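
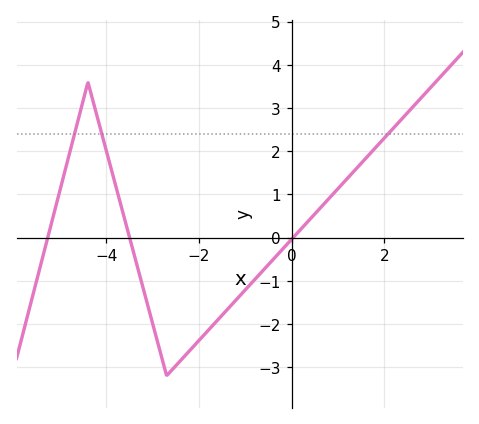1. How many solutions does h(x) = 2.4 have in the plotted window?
3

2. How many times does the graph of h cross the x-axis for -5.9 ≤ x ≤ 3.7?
3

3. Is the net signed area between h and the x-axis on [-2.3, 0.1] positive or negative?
negative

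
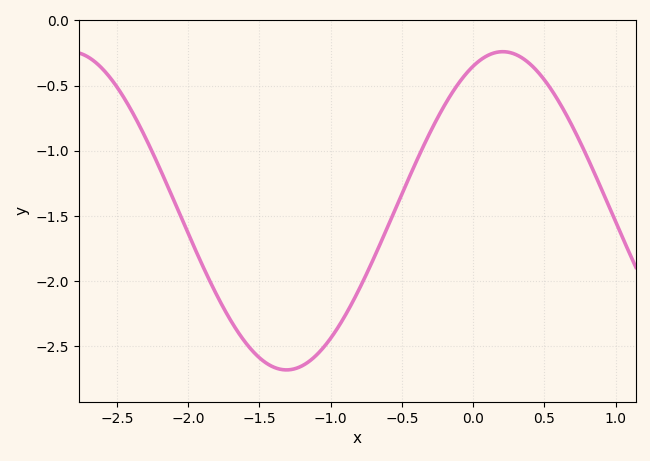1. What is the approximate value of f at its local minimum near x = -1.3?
-2.68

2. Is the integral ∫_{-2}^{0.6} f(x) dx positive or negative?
negative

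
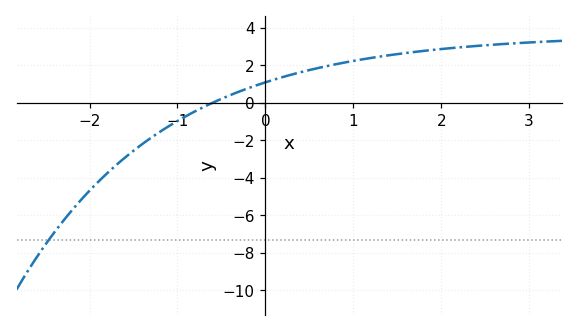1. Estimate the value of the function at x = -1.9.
-4.2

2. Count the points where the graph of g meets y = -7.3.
1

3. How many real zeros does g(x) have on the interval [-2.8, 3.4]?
1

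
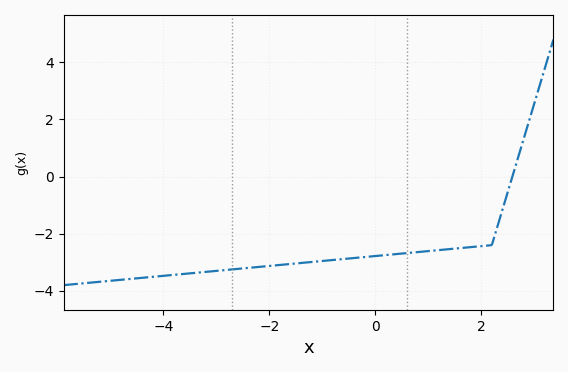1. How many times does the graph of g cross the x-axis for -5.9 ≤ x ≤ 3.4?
1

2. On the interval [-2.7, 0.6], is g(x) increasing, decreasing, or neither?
increasing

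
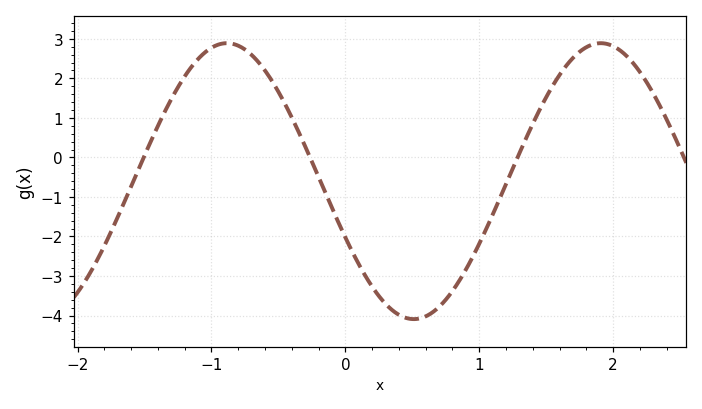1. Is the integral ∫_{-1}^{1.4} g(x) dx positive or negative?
negative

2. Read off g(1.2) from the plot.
-0.7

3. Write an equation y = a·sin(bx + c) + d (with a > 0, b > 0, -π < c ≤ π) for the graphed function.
y = 3.49sin(2.2x - 2.7) - 0.6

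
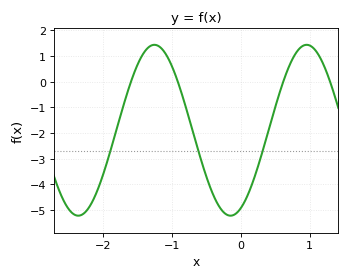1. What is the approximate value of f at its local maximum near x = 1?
1.44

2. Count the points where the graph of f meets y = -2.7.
3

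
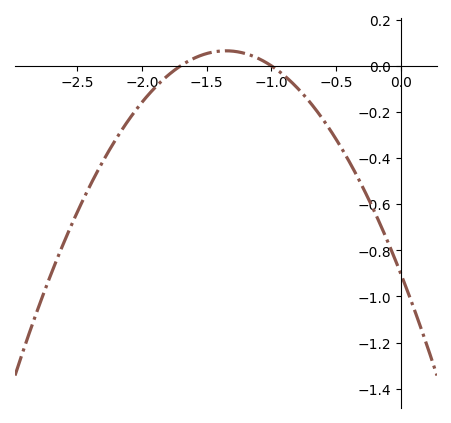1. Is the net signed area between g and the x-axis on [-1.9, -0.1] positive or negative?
negative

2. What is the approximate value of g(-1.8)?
-0.042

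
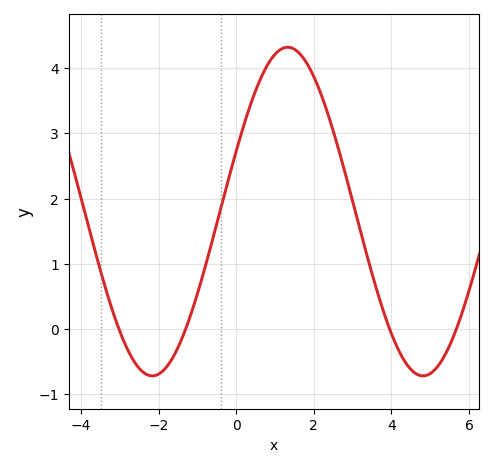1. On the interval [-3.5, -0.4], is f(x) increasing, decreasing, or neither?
neither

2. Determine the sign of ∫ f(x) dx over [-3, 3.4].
positive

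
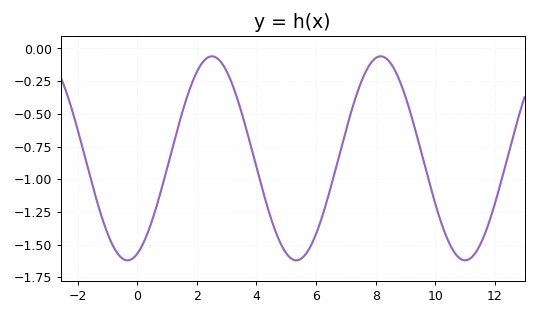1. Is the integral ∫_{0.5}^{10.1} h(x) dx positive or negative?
negative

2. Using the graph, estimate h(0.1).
-1.54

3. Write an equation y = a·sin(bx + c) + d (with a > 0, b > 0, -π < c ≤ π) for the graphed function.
y = 0.78sin(1.11x - 1.21) - 0.84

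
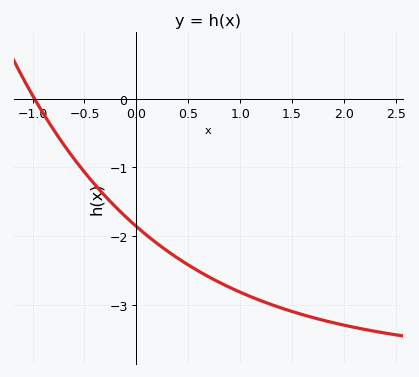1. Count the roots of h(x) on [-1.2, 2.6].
1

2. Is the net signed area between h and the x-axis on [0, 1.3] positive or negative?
negative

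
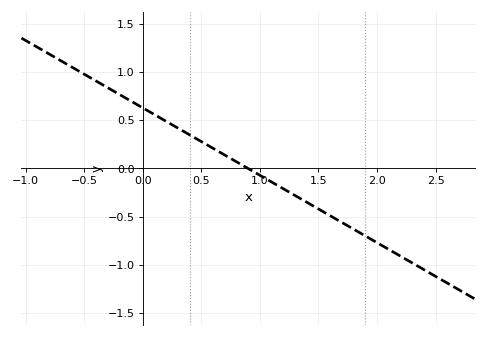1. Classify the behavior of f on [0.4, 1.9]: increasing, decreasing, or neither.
decreasing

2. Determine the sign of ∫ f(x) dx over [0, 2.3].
negative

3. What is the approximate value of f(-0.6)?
1.05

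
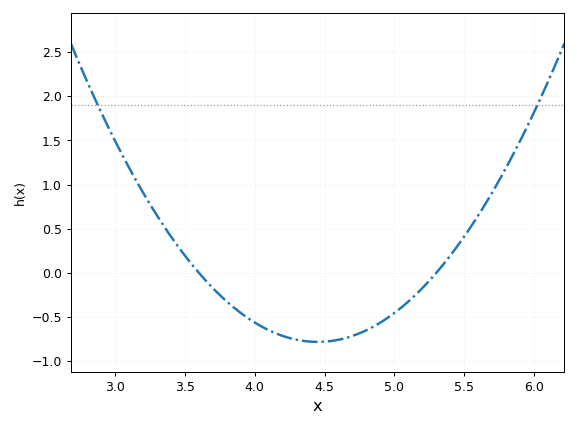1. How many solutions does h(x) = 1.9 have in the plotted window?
2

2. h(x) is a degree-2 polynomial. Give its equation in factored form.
y = 1.08(x - 3.6)(x - 5.3)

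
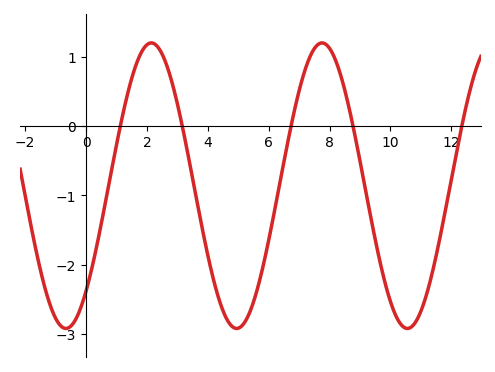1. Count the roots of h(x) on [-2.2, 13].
5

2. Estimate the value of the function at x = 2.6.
0.9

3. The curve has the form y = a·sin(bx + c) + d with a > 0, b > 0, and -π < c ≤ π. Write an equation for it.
y = 2.06sin(1.1x - 0.83) - 0.86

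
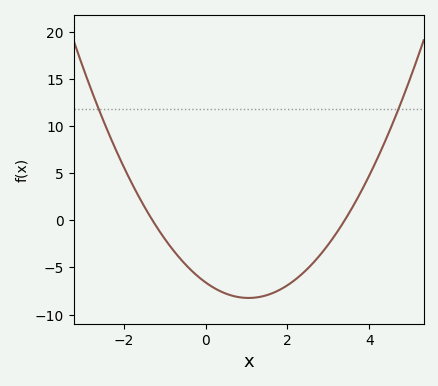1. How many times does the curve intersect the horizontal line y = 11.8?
2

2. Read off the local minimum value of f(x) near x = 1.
-8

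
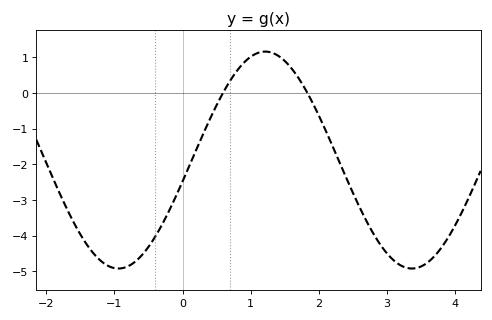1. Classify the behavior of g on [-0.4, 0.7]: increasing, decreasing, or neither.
increasing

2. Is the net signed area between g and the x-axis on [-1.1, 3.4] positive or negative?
negative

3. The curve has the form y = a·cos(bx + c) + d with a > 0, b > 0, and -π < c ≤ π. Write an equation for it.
y = 3.04cos(1.5x - 1.8) - 1.88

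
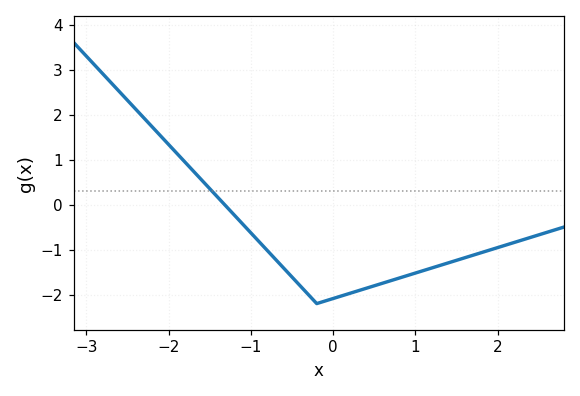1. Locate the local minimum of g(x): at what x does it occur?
-0.2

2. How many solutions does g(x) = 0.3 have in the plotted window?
1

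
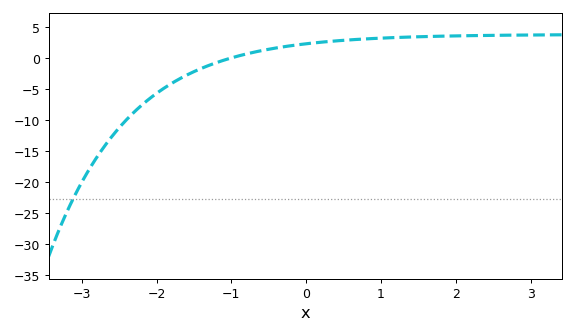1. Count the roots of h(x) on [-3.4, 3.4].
1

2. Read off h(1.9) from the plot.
3.5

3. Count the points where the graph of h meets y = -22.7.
1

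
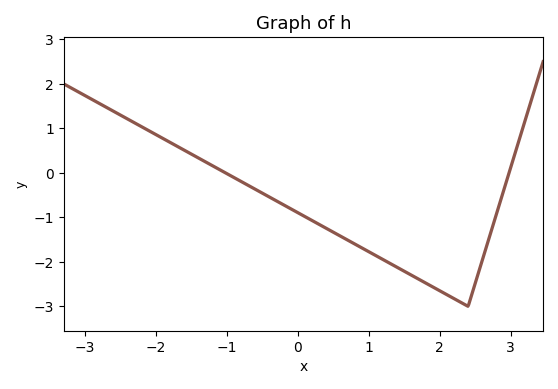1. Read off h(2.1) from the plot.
-2.74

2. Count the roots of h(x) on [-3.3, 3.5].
2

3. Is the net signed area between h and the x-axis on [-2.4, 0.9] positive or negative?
negative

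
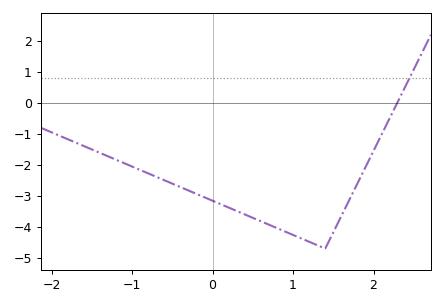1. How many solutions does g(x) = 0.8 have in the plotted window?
1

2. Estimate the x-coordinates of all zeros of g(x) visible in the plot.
2.3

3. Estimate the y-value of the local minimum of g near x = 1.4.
-4.7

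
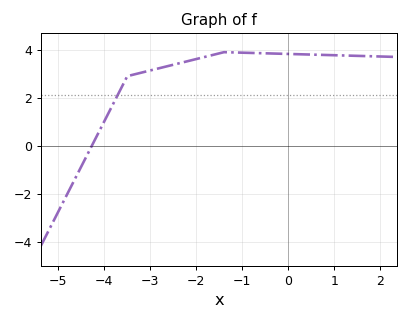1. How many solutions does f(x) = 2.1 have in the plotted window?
1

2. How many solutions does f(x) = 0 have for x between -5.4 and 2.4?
1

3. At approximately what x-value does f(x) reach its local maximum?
-1.4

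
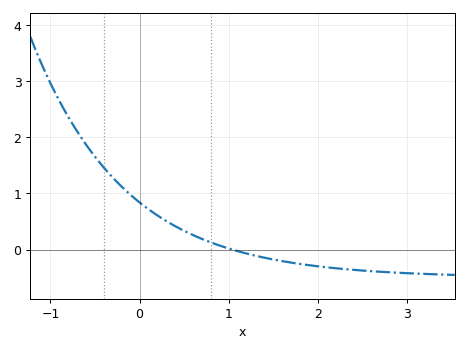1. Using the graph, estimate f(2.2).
-0.334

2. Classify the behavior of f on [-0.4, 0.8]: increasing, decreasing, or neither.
decreasing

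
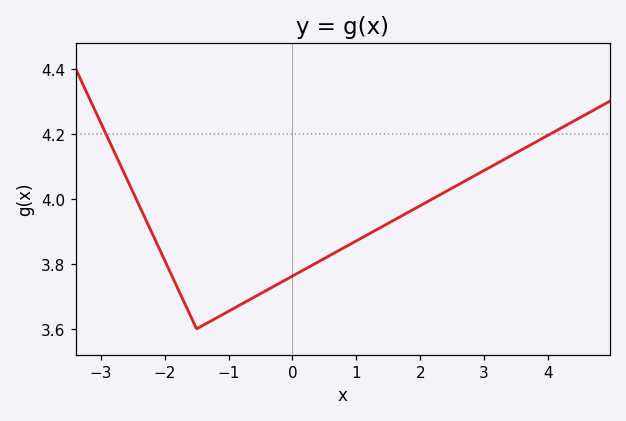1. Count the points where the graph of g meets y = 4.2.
2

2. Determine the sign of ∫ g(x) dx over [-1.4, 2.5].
positive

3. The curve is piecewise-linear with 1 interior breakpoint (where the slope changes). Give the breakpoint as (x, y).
(-1.5, 3.6)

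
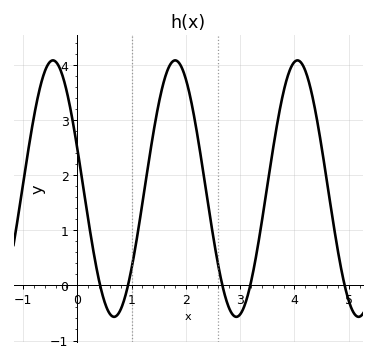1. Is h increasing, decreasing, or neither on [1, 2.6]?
neither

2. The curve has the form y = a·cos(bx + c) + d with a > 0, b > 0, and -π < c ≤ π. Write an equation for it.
y = 2.33cos(2.8x + 1.3) + 1.76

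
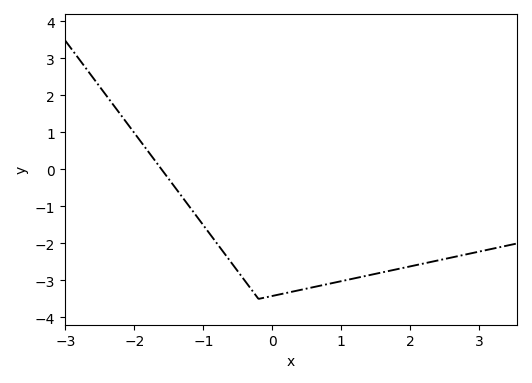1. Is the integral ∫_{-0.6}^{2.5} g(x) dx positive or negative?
negative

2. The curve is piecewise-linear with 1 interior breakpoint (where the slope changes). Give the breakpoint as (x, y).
(-0.2, -3.5)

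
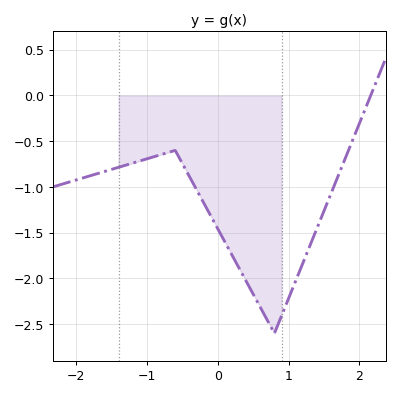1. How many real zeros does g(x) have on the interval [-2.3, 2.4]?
1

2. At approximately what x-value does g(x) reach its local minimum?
0.8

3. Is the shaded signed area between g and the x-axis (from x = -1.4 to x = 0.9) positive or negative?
negative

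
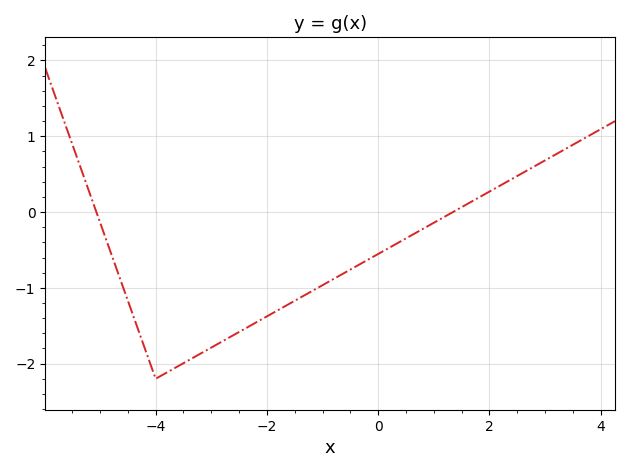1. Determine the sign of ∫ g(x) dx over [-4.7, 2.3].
negative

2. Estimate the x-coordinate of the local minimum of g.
-4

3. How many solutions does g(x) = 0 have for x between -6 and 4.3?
2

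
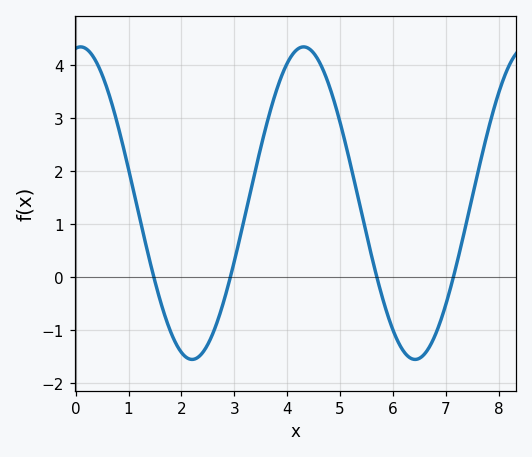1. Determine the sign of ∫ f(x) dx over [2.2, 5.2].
positive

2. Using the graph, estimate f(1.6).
-0.439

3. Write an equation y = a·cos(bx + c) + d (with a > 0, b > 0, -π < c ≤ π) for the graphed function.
y = 2.95cos(1.49x - 0.14) + 1.4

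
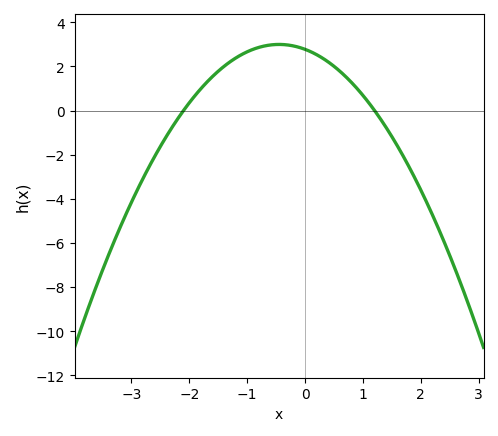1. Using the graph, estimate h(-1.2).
2.38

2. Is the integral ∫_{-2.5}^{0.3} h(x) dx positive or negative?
positive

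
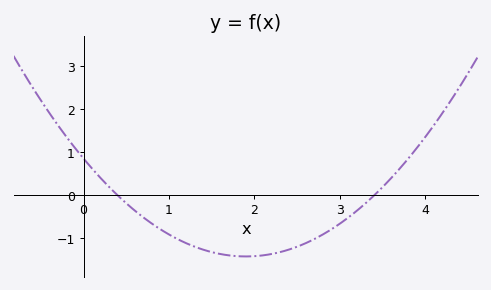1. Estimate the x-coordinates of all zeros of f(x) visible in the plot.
0.4, 3.4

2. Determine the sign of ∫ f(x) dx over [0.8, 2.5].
negative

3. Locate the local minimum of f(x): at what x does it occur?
1.9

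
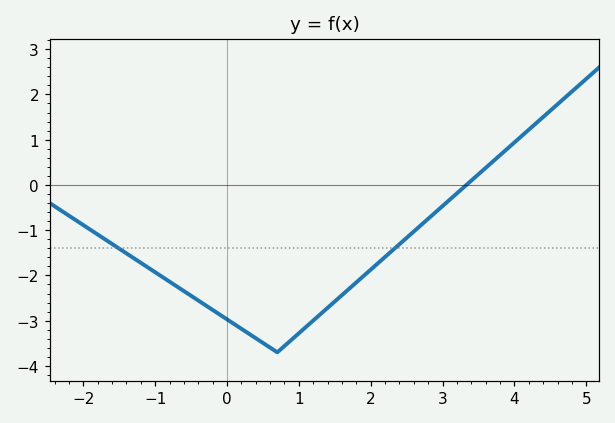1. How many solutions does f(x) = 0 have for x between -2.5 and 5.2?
1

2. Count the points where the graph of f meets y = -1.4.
2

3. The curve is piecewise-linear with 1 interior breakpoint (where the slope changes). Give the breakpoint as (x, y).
(0.7, -3.7)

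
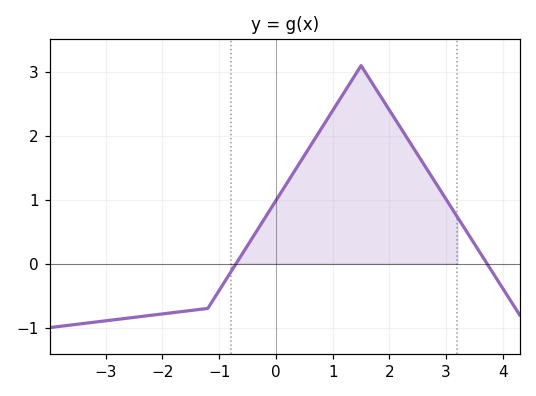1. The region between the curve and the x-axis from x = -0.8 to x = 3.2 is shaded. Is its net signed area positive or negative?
positive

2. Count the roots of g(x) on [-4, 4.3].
2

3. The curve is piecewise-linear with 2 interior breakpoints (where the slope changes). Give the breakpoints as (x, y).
(-1.2, -0.7); (1.5, 3.1)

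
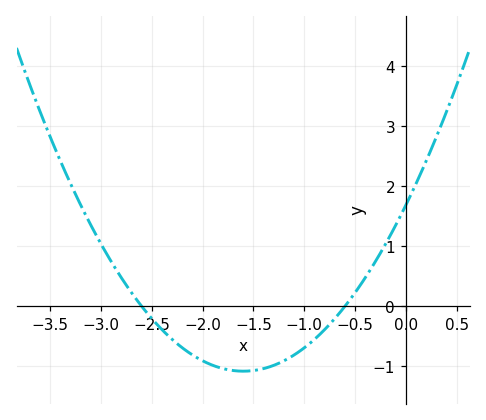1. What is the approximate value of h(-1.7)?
-1.1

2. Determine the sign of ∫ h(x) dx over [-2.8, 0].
negative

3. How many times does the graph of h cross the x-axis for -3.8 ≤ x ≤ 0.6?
2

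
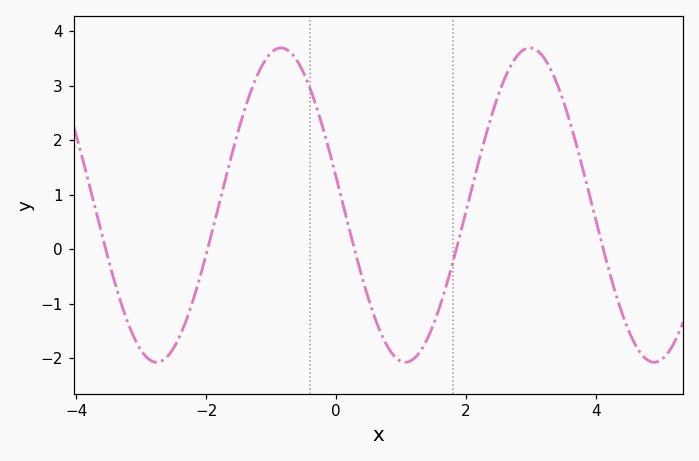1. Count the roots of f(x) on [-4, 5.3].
5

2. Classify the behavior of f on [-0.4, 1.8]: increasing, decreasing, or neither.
neither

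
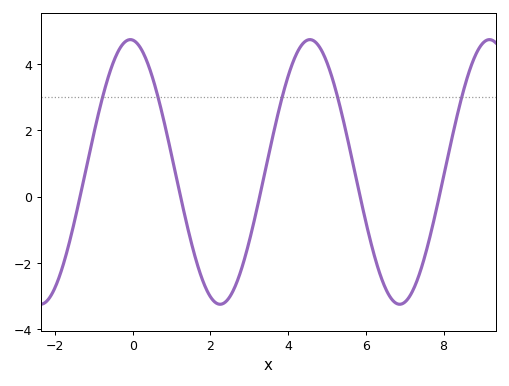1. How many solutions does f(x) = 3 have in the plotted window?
5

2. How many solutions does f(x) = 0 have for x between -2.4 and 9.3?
5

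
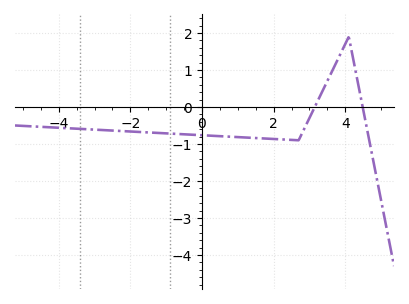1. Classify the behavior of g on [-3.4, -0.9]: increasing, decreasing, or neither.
decreasing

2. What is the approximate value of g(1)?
-0.814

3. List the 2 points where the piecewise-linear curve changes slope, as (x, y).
(2.7, -0.9); (4.1, 1.9)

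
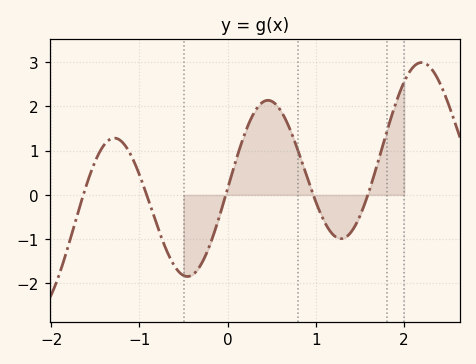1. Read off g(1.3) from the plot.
-1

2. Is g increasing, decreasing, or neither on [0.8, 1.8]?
neither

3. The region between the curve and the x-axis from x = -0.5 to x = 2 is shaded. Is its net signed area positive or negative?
positive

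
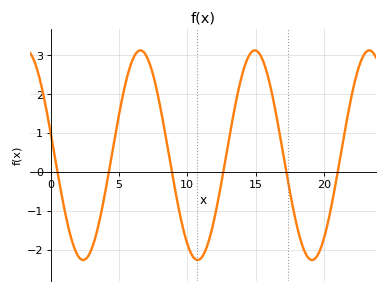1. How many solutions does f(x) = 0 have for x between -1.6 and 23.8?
6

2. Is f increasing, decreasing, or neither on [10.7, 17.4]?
neither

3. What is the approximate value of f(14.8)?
3.1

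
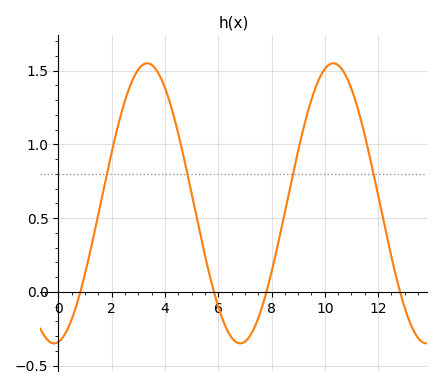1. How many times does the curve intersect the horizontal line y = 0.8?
4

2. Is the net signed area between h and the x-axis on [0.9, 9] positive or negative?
positive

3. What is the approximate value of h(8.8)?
0.794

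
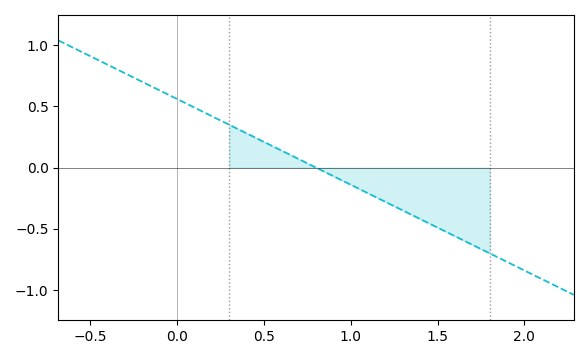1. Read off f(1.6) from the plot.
-0.55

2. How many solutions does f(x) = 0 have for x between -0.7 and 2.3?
1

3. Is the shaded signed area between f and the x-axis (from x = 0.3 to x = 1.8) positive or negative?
negative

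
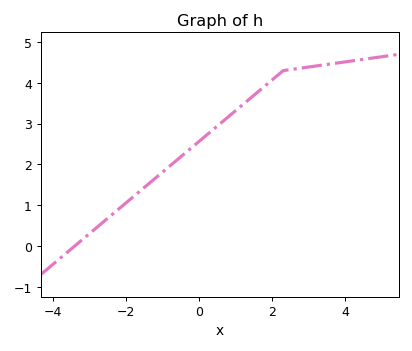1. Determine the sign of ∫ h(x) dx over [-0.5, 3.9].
positive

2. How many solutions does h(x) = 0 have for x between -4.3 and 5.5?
1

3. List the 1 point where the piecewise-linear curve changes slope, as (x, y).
(2.3, 4.3)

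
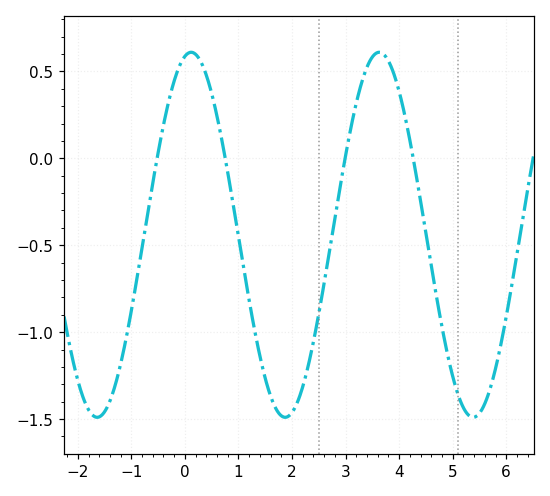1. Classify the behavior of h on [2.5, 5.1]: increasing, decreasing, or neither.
neither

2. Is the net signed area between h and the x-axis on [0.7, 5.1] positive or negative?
negative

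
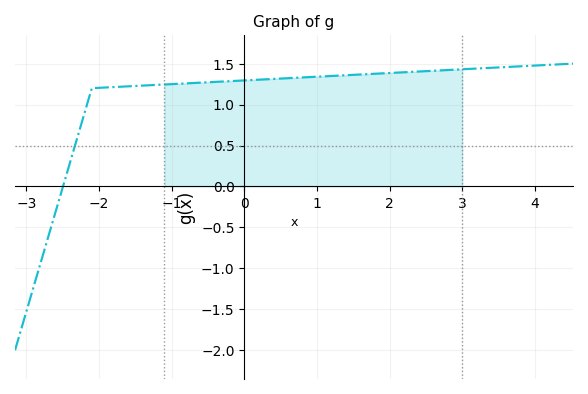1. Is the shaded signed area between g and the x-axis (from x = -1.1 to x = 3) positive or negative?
positive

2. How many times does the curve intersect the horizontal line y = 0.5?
1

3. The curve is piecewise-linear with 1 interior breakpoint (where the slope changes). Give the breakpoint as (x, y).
(-2.1, 1.2)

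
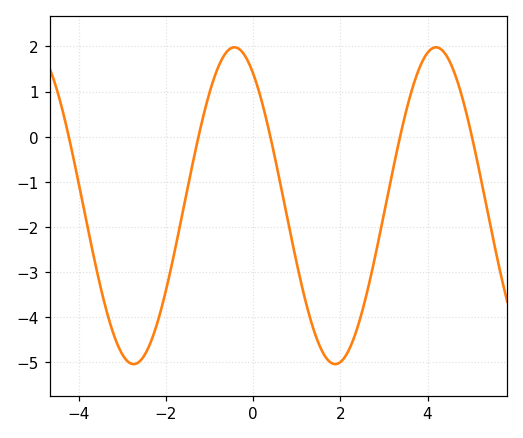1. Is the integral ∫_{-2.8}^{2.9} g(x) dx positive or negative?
negative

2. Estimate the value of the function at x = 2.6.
-3.5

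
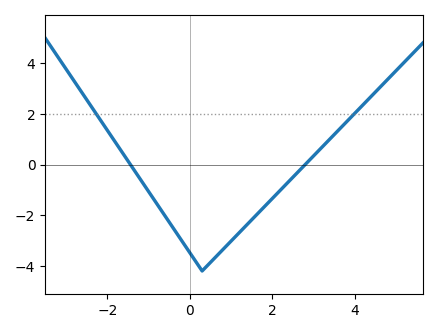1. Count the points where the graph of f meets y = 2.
2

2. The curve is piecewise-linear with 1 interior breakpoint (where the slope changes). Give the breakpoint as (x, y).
(0.3, -4.2)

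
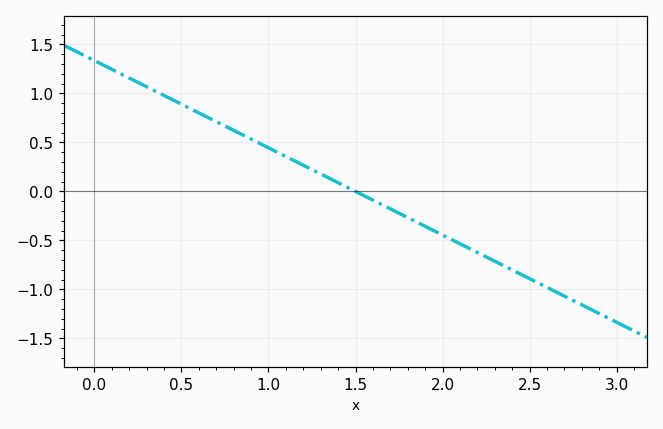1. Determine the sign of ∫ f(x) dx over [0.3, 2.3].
positive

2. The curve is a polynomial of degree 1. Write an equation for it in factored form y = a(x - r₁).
y = -0.89(x - 1.5)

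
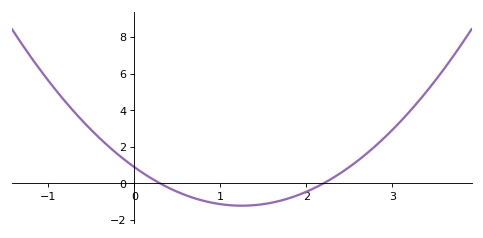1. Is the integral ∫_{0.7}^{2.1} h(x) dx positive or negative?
negative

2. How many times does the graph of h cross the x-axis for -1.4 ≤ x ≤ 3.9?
2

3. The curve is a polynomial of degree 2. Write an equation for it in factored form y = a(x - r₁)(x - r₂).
y = 1.35(x - 0.3)(x - 2.2)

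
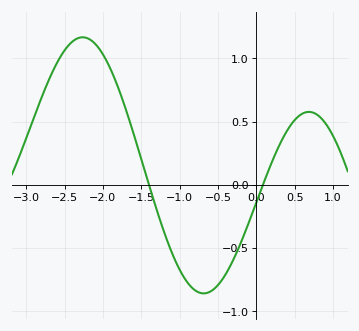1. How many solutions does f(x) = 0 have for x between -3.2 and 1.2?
2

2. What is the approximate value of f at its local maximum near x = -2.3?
1.15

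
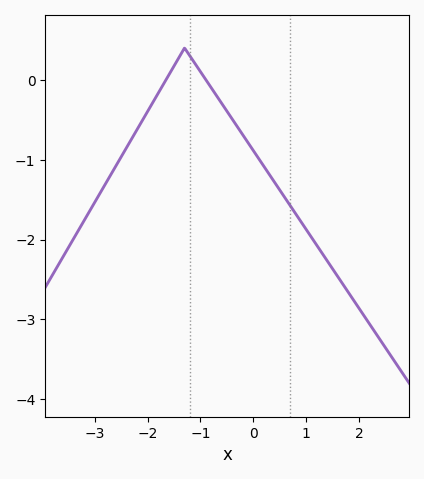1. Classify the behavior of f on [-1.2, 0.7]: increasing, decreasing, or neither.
decreasing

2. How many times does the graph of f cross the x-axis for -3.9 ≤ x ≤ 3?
2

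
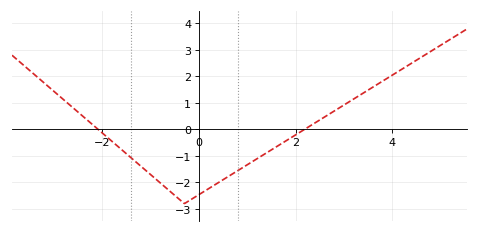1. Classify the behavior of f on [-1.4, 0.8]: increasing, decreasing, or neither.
neither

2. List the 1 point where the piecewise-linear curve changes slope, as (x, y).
(-0.3, -2.8)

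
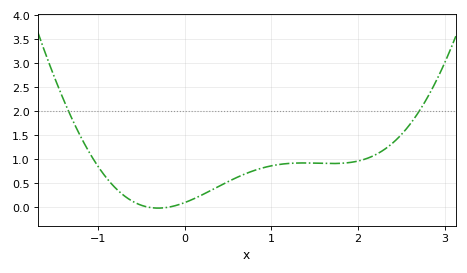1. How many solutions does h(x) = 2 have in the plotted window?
2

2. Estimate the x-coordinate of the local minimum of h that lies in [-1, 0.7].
-0.306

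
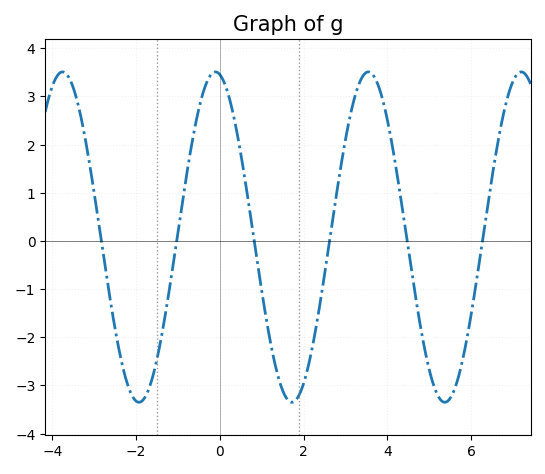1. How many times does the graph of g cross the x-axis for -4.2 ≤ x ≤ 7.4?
6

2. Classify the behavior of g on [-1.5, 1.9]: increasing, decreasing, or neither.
neither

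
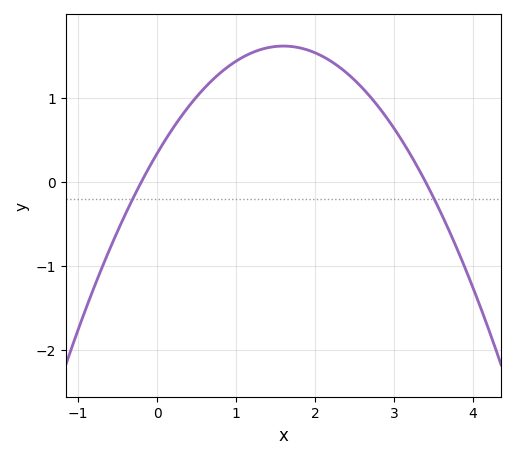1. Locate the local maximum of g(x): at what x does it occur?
1.6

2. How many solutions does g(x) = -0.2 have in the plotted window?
2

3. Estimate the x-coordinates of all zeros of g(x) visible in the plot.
-0.2, 3.4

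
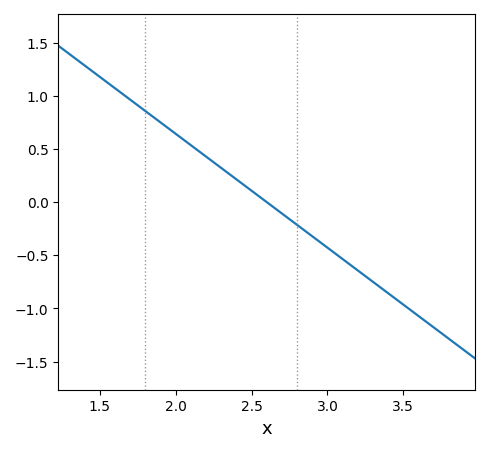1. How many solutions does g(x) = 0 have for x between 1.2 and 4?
1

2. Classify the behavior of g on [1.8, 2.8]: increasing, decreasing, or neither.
decreasing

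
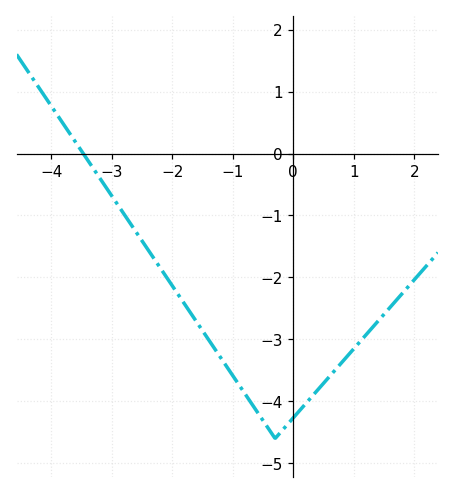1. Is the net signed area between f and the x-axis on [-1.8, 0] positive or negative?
negative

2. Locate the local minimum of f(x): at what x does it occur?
-0.3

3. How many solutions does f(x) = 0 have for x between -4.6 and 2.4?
1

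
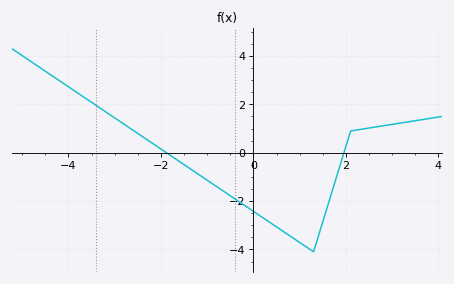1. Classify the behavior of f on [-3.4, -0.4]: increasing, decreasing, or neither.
decreasing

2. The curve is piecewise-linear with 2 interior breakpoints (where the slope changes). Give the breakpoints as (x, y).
(1.3, -4.1); (2.1, 0.9)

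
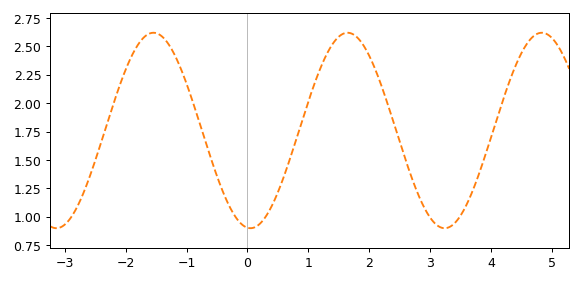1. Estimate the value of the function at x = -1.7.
2.58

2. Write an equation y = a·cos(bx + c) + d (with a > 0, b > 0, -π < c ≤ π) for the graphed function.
y = 0.86cos(2x + 3) + 1.76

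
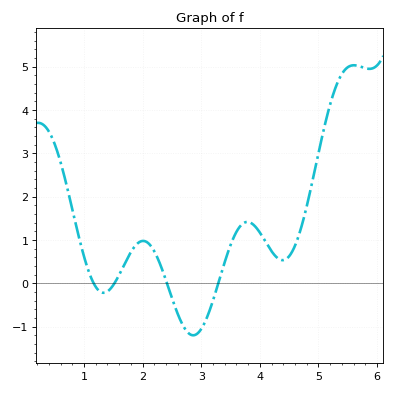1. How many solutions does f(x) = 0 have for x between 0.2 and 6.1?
4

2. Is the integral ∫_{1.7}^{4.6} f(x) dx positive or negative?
positive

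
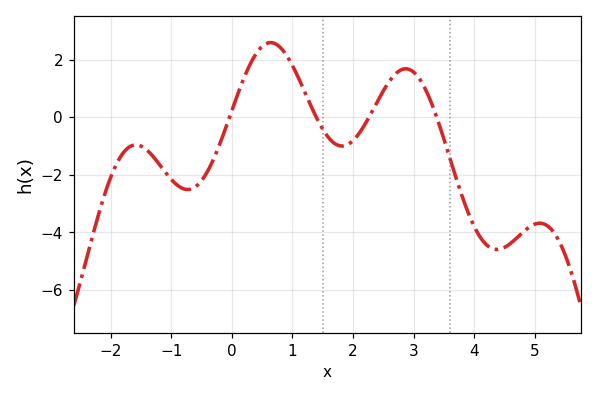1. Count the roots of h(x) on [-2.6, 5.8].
4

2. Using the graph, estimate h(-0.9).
-2.4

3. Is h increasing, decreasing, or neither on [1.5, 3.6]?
neither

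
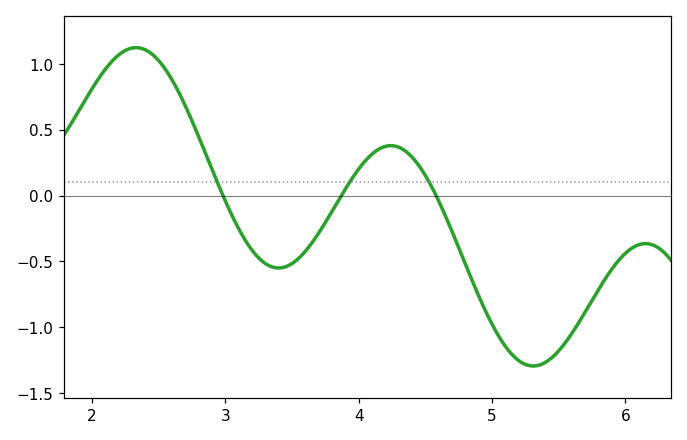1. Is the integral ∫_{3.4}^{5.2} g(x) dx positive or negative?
negative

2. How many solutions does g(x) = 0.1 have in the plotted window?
3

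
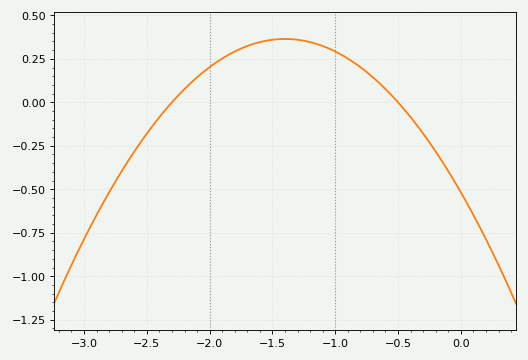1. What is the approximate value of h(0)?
-0.517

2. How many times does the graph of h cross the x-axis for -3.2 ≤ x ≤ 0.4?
2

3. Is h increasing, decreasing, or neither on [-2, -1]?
neither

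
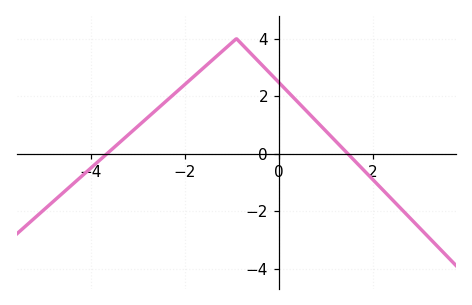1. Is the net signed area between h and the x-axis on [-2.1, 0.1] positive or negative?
positive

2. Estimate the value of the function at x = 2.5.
-1.8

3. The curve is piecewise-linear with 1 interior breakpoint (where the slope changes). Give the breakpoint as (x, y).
(-0.9, 4)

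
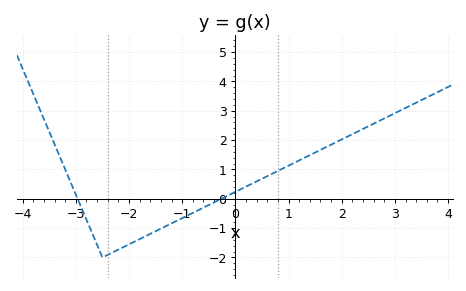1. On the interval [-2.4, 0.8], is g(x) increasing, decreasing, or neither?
increasing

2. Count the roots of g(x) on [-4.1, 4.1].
2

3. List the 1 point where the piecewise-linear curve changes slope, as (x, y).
(-2.5, -2)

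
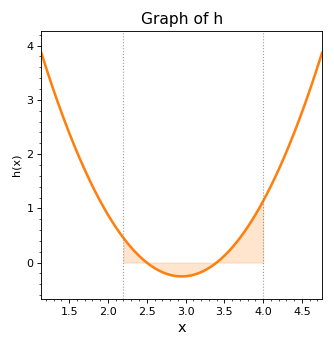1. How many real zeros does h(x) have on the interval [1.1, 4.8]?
2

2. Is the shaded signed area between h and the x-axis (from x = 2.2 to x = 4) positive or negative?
positive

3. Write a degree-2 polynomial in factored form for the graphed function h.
y = 1.26(x - 2.5)(x - 3.4)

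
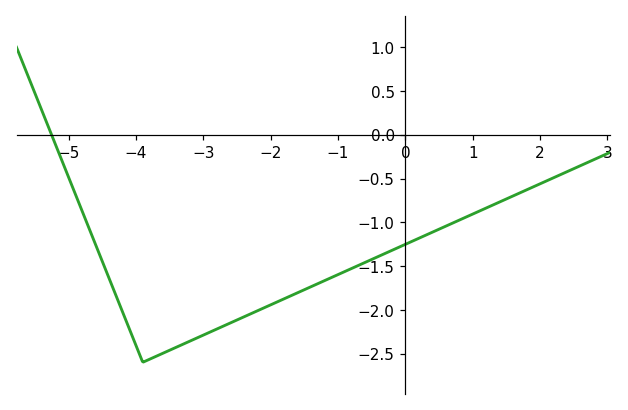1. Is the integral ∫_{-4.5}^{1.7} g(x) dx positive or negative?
negative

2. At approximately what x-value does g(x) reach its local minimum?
-3.9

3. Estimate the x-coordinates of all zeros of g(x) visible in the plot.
-5.25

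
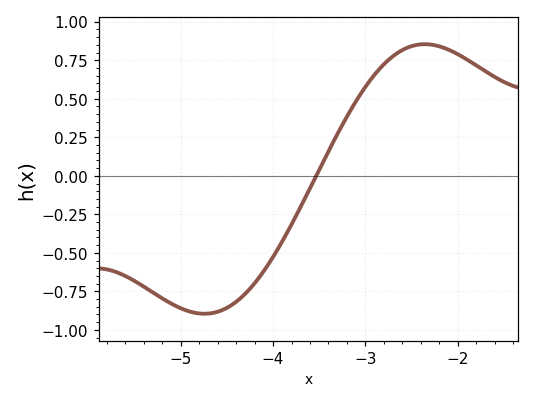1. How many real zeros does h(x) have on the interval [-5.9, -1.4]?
1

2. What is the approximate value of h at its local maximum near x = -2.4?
0.86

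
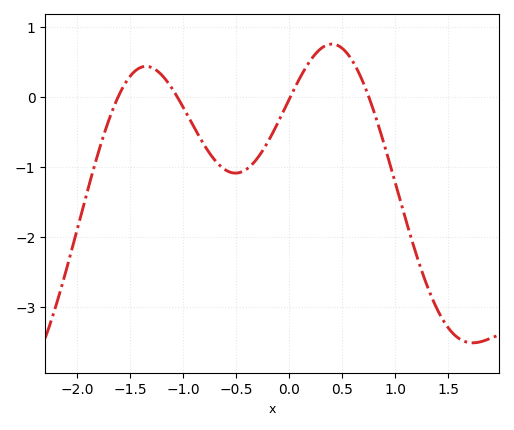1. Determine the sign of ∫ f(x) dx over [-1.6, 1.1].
negative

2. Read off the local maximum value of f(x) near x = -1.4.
0.431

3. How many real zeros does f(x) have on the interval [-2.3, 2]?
4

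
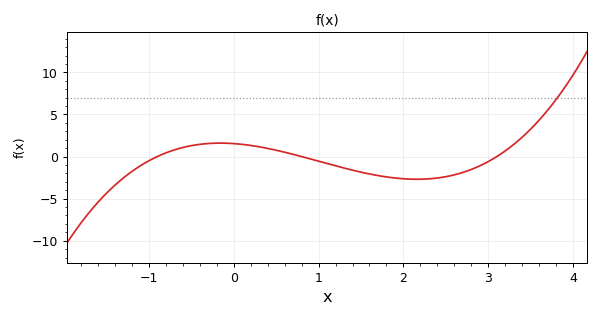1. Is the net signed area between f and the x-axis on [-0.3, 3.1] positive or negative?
negative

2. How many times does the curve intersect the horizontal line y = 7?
1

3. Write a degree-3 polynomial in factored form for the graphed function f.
y = 0.69(x + 0.9)(x - 0.8)(x - 3.1)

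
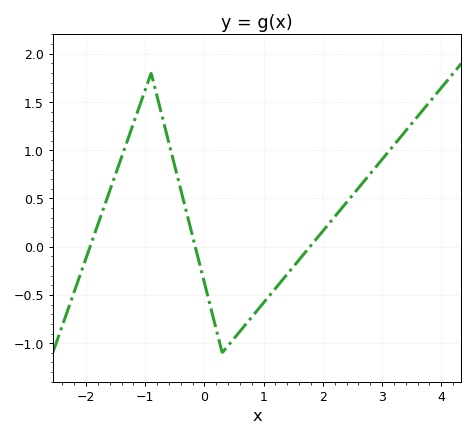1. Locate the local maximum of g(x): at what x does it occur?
-0.9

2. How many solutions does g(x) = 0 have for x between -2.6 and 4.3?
3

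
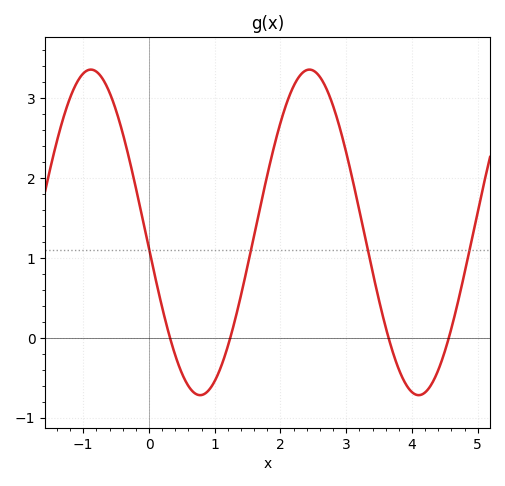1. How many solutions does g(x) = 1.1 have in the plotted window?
4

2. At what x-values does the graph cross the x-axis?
0.3, 1.2, 3.6, 4.6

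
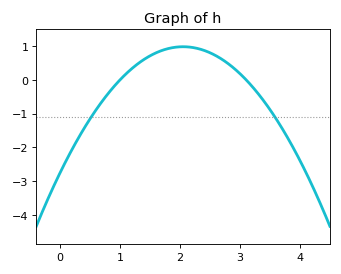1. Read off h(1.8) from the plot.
0.926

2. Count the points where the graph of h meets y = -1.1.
2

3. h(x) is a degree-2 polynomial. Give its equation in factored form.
y = -0.89(x - 1)(x - 3.1)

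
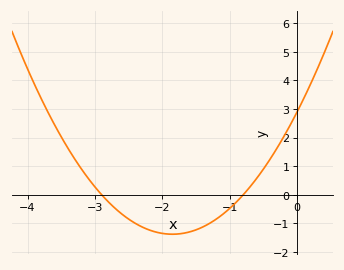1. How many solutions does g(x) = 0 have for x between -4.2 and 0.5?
2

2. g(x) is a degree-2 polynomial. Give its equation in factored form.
y = 1.25(x + 2.9)(x + 0.8)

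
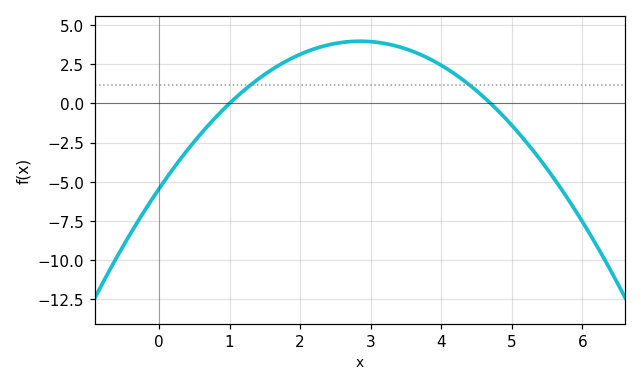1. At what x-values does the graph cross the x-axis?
1, 4.8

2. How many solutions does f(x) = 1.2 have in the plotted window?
2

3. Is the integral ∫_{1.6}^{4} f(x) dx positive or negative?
positive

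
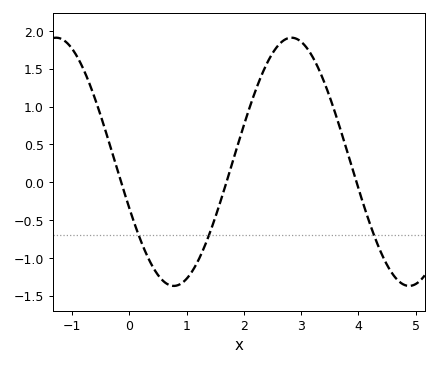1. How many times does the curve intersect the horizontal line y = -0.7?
3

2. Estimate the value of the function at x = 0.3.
-0.95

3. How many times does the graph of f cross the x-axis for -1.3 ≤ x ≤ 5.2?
3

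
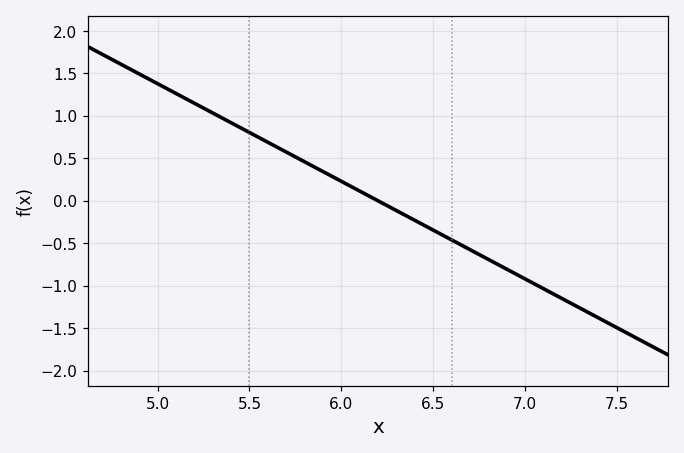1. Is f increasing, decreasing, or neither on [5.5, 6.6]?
decreasing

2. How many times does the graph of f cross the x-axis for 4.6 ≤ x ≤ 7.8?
1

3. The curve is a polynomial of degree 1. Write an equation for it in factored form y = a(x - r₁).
y = -1.15(x - 6.2)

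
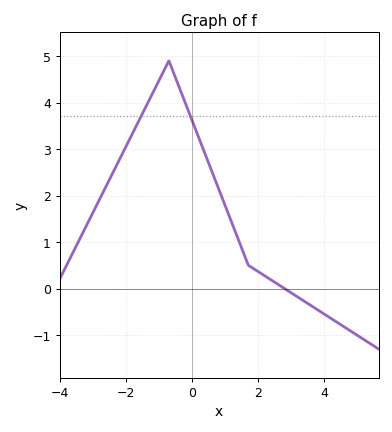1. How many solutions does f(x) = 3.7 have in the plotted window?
2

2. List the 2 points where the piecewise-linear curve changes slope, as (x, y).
(-0.7, 4.9); (1.7, 0.5)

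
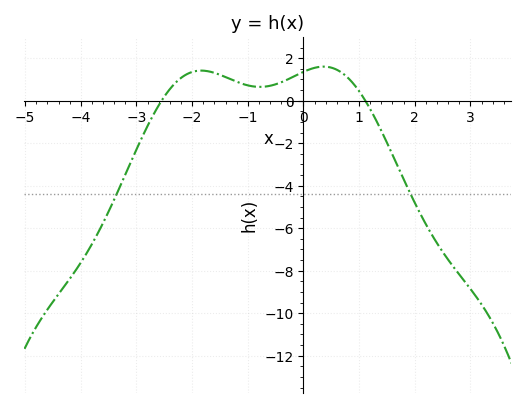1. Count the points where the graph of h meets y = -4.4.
2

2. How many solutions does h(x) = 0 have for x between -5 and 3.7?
2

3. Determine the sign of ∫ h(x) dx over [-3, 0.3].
positive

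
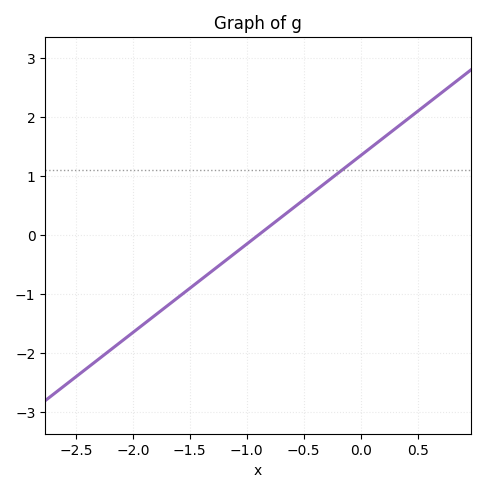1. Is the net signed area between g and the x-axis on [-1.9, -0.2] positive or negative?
negative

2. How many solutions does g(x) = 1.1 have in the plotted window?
1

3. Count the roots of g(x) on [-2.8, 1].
1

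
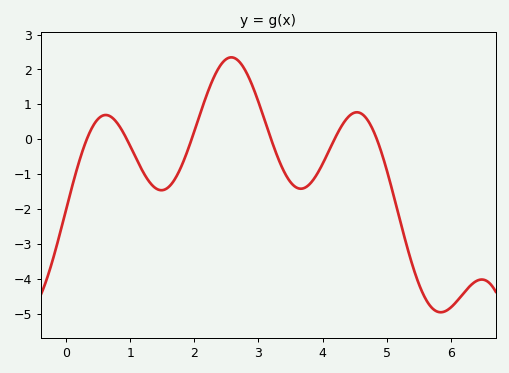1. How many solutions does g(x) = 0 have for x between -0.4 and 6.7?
6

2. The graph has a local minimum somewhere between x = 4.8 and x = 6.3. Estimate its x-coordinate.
5.84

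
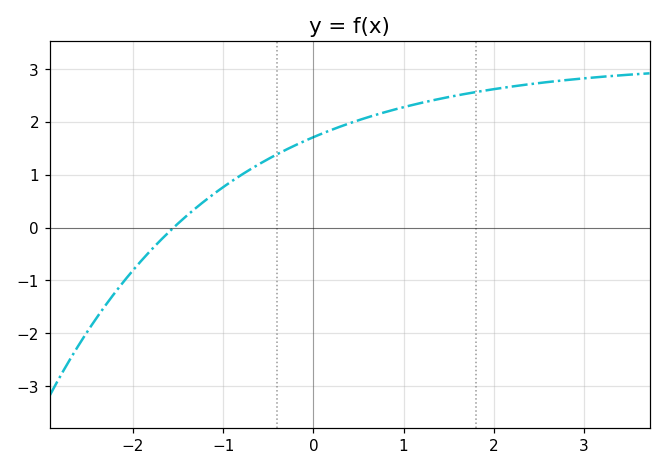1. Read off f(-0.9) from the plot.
0.883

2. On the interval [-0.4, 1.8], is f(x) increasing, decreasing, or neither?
increasing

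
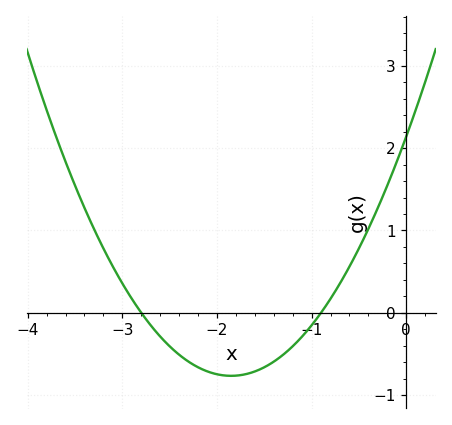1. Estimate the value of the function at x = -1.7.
-0.7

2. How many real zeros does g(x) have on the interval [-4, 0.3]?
2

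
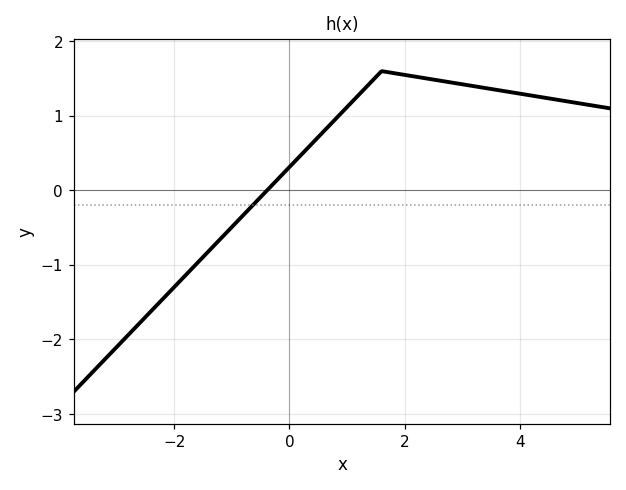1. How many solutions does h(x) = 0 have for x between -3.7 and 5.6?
1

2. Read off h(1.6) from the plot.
1.6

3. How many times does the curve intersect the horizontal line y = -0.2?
1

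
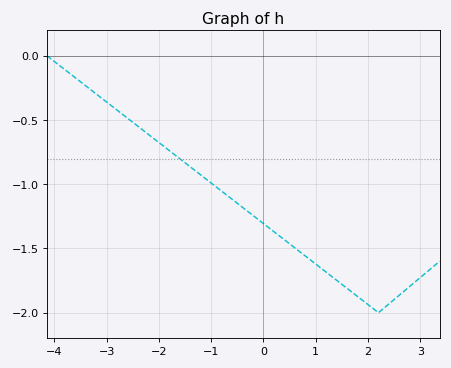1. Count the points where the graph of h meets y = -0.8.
1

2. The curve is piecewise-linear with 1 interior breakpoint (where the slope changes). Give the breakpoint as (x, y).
(2.2, -2)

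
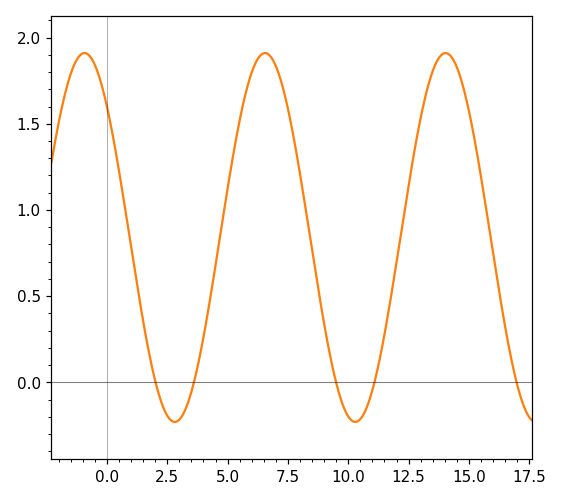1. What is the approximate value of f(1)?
0.786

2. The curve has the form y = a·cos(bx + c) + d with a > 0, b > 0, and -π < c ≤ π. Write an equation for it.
y = 1.07cos(0.84x + 0.782) + 0.84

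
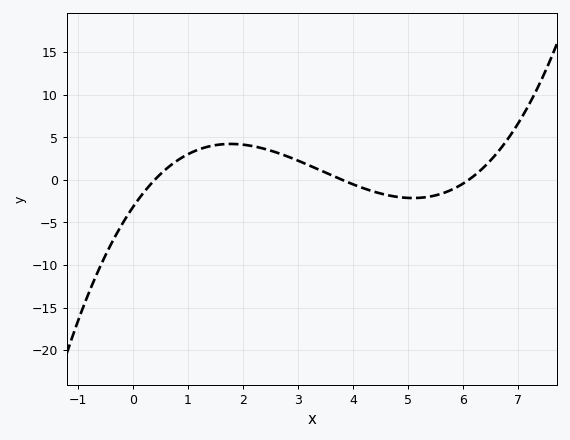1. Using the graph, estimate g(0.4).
0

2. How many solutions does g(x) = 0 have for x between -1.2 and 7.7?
3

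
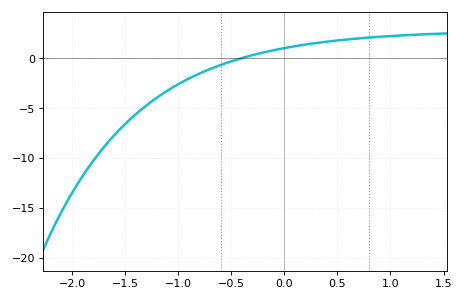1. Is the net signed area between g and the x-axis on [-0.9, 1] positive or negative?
positive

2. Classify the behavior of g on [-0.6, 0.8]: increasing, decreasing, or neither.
increasing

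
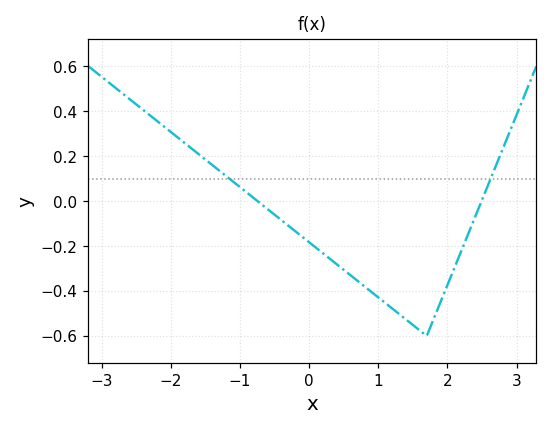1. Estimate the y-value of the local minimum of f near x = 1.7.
-0.599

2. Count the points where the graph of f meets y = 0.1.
2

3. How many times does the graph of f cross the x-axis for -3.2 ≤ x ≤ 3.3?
2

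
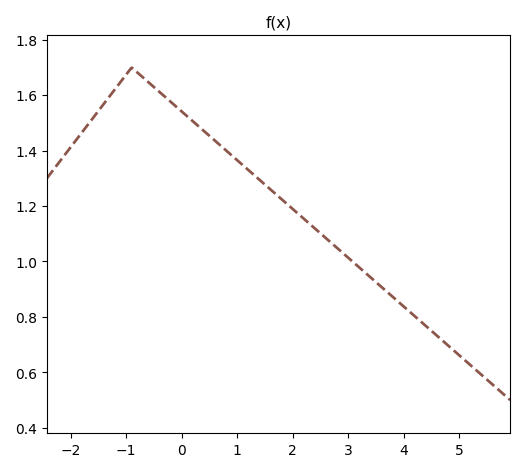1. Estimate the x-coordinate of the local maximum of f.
-0.9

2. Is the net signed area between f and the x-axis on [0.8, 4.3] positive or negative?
positive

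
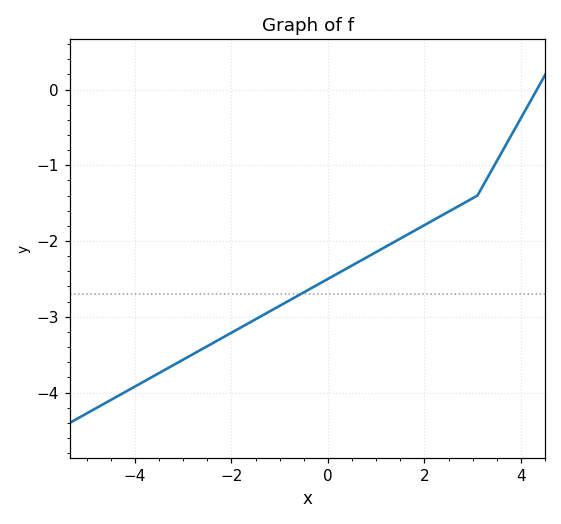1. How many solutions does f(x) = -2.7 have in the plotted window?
1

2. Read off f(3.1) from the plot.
-1.4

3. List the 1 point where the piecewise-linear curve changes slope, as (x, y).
(3.1, -1.4)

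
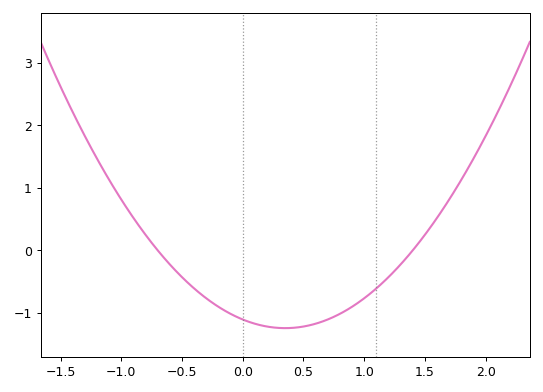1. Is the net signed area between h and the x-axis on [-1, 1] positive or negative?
negative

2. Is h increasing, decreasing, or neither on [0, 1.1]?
neither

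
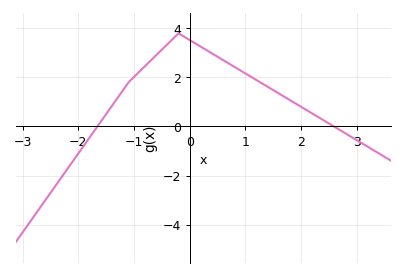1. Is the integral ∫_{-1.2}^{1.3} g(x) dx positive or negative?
positive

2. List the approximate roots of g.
-1.7, 2.6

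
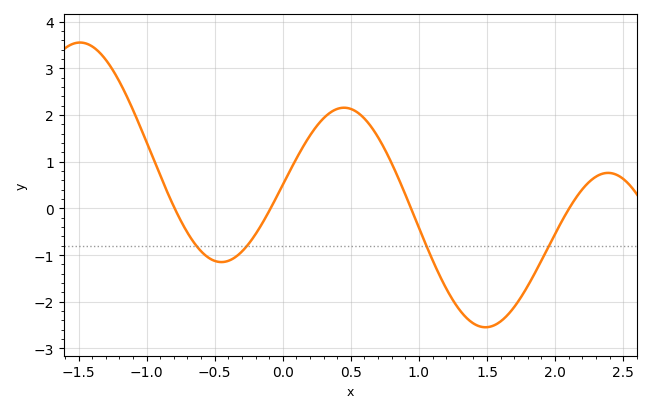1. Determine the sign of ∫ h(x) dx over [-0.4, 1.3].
positive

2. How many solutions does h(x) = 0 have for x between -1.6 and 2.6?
4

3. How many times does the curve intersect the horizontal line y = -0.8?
4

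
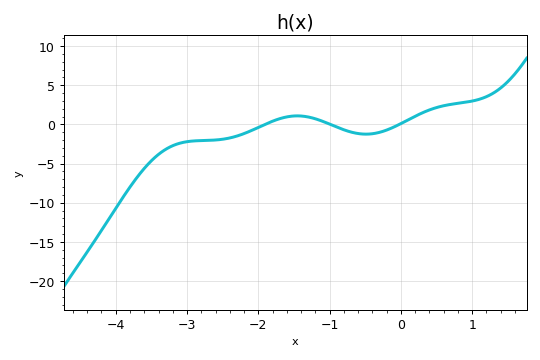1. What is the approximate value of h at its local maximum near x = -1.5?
1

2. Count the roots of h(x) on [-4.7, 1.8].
3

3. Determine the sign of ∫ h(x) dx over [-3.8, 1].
negative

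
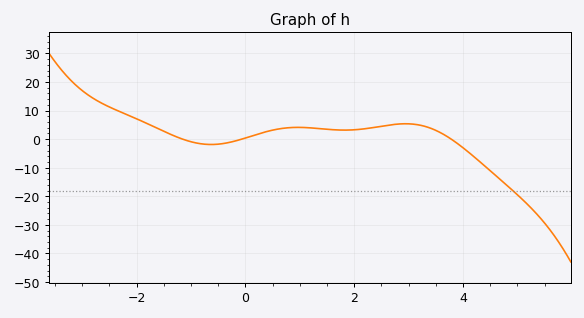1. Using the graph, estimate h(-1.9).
6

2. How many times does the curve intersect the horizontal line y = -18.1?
1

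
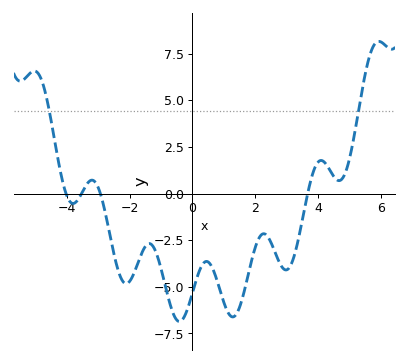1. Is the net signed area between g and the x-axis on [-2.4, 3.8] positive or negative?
negative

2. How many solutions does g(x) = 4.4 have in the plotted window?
2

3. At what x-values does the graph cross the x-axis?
-4, -3.6, -3, 3.6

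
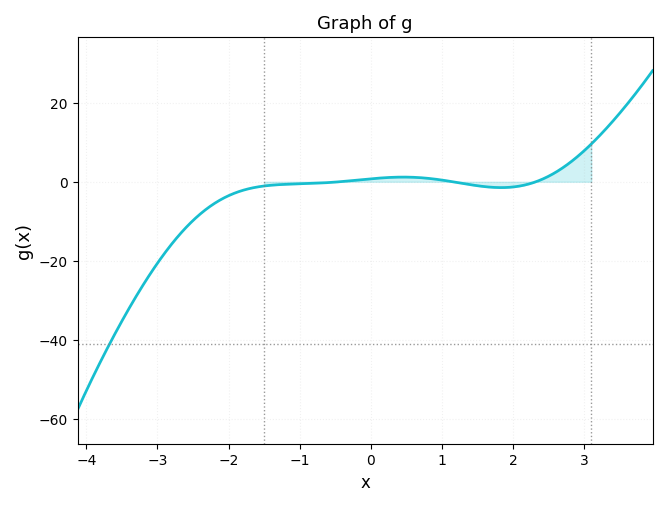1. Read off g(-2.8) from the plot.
-16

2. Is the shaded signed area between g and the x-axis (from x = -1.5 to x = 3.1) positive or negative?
positive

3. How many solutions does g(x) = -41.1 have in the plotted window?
1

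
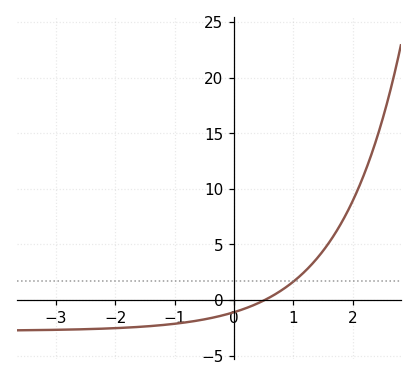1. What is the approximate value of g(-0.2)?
-1.4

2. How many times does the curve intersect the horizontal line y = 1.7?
1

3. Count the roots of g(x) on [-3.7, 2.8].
1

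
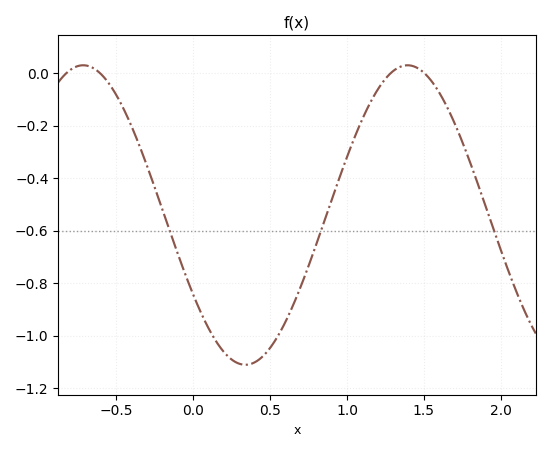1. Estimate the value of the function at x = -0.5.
-0.08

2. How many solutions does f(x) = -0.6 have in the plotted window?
3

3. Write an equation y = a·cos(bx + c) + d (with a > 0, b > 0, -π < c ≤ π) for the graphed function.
y = 0.57cos(3x + 2.1) - 0.54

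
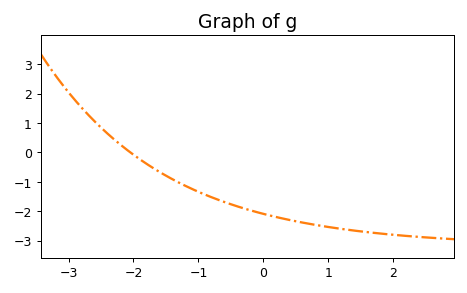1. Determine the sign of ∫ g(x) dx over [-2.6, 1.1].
negative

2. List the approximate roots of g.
-2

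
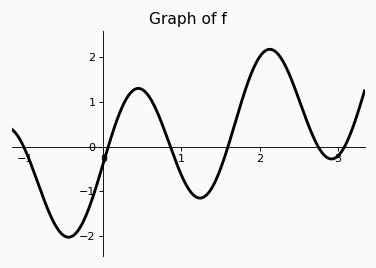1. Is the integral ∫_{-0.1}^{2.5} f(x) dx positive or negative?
positive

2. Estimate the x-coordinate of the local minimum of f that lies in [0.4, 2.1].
1.2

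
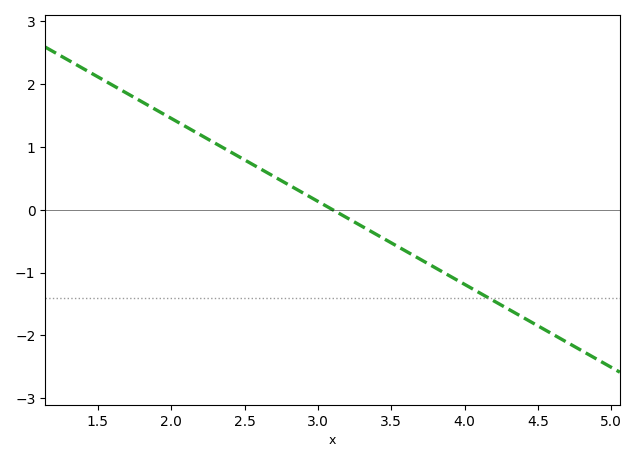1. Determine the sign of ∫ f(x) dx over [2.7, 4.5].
negative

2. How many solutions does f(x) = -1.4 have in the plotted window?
1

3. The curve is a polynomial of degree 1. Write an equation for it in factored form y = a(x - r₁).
y = -1.32(x - 3.1)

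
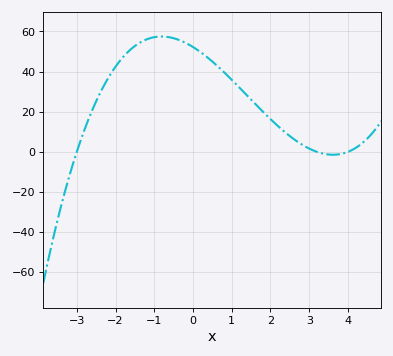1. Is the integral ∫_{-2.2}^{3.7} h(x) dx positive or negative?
positive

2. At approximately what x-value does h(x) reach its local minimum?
3.6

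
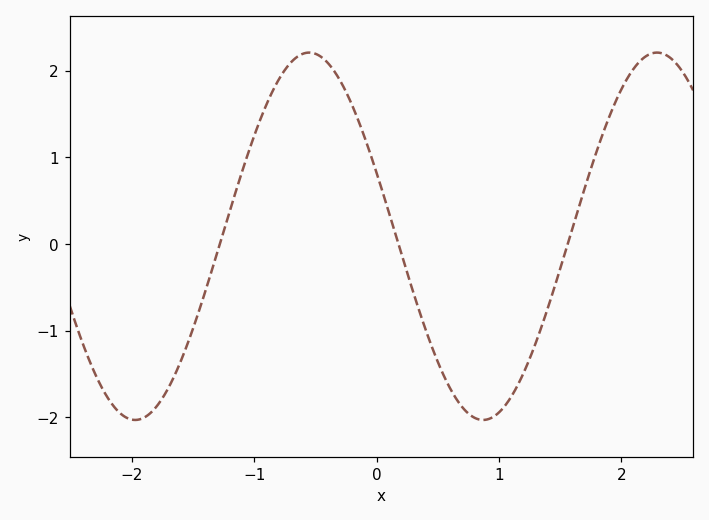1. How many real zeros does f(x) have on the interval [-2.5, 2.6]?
3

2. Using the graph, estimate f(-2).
-2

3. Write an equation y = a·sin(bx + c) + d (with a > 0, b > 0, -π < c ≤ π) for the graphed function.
y = 2.12sin(2.2x + 2.8) + 0.09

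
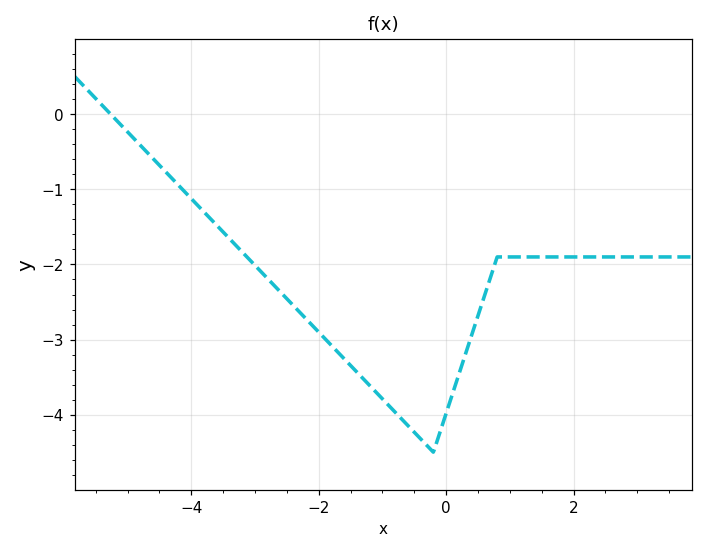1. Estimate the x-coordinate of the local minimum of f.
-0.202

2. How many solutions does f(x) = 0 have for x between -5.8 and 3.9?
1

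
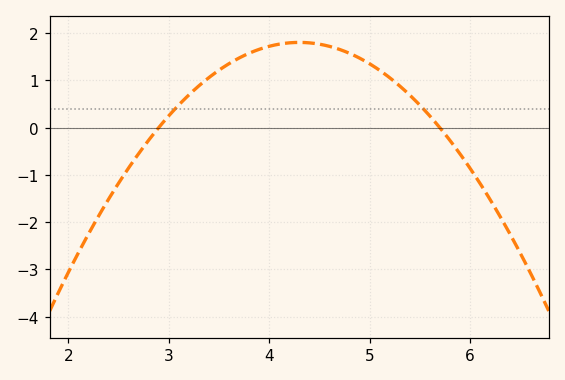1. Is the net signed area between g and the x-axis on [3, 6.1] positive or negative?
positive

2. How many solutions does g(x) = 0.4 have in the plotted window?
2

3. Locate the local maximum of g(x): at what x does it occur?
4.3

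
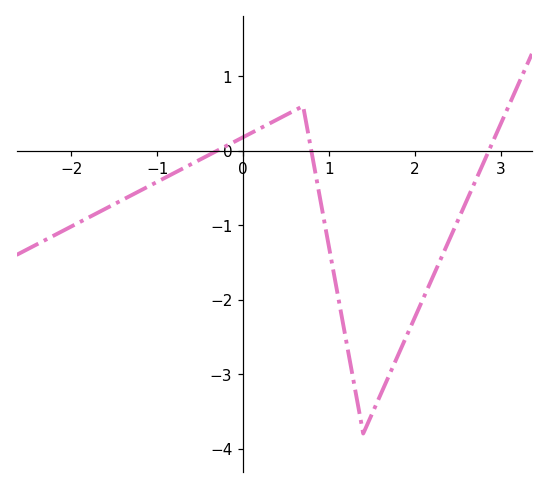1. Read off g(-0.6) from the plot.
-0.2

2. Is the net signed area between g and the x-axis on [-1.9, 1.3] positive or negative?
negative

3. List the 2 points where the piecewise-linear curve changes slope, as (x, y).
(0.7, 0.6); (1.4, -3.8)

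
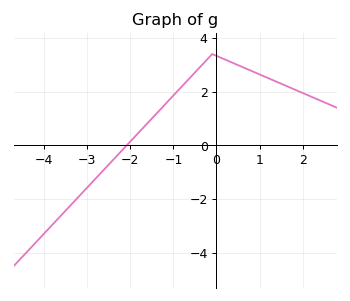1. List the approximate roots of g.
-2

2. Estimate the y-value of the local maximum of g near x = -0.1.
3.4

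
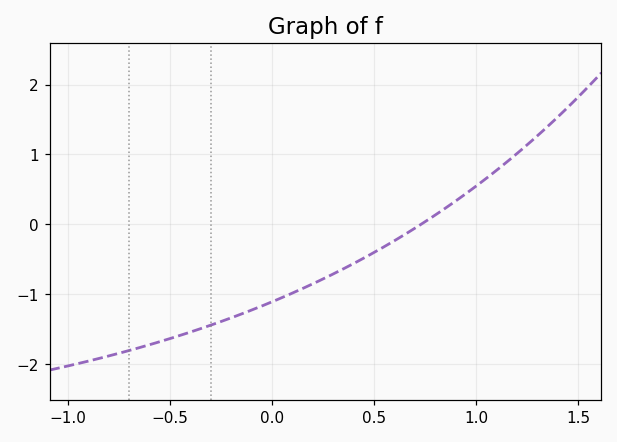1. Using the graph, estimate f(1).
0.546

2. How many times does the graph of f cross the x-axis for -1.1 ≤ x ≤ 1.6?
1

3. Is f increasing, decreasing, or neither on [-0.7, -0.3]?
increasing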